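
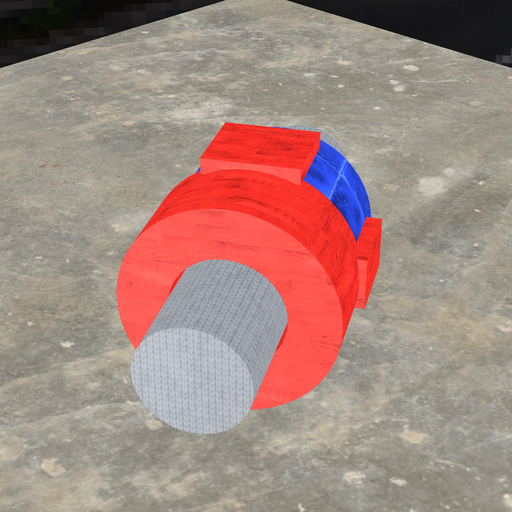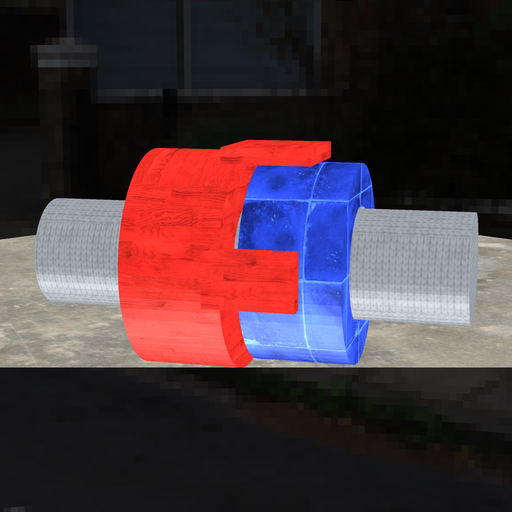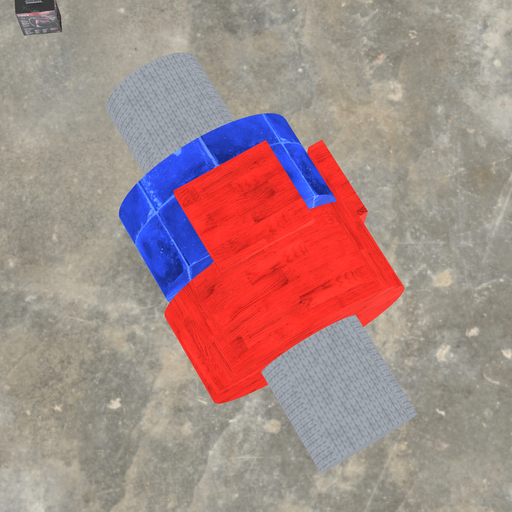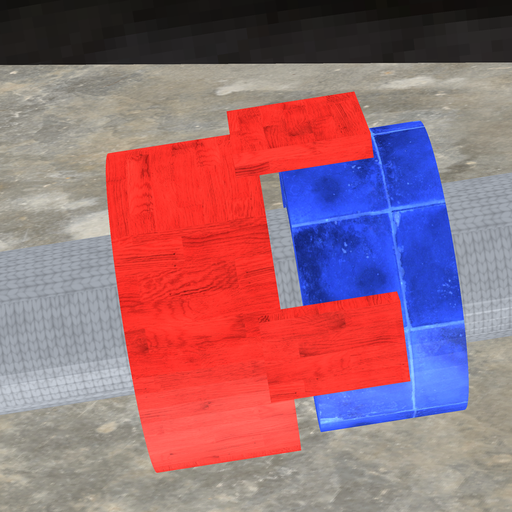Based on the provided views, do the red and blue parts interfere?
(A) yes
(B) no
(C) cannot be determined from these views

(B) no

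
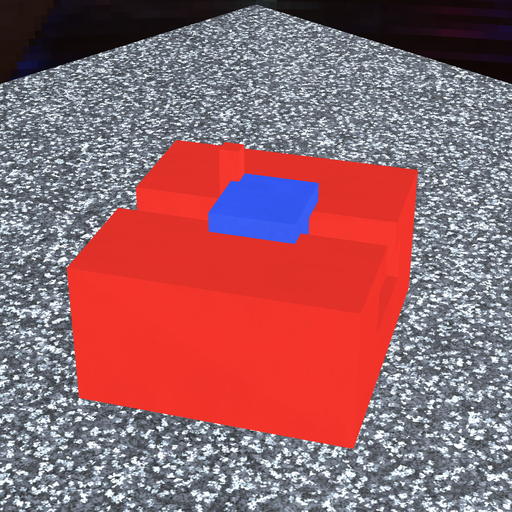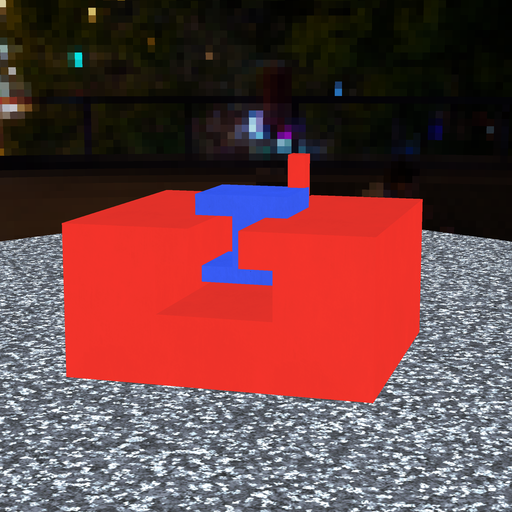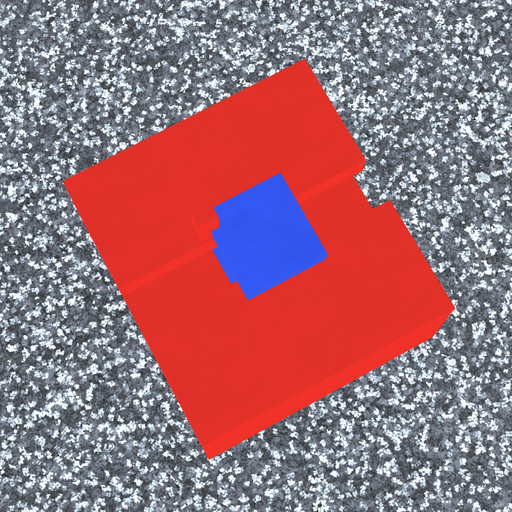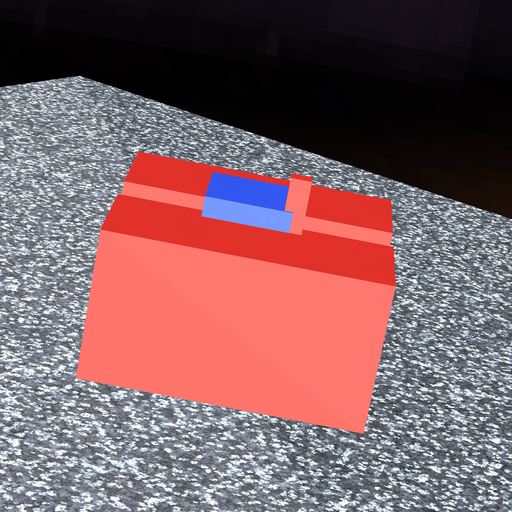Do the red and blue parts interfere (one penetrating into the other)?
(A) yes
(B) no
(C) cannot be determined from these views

(A) yes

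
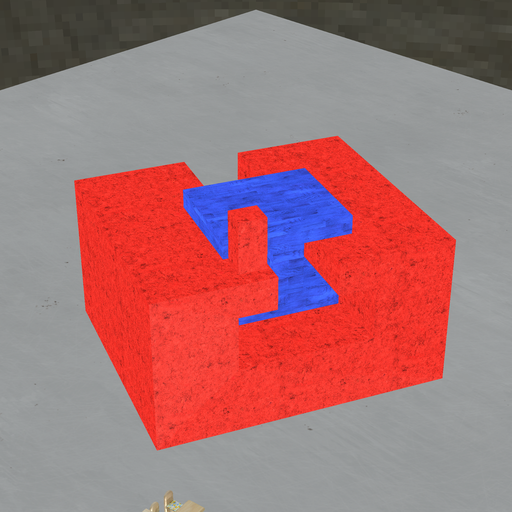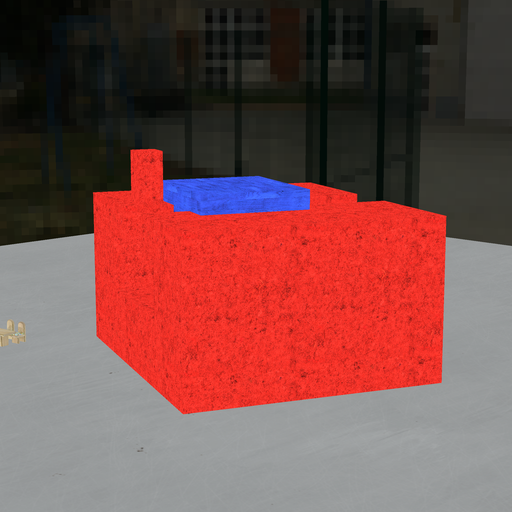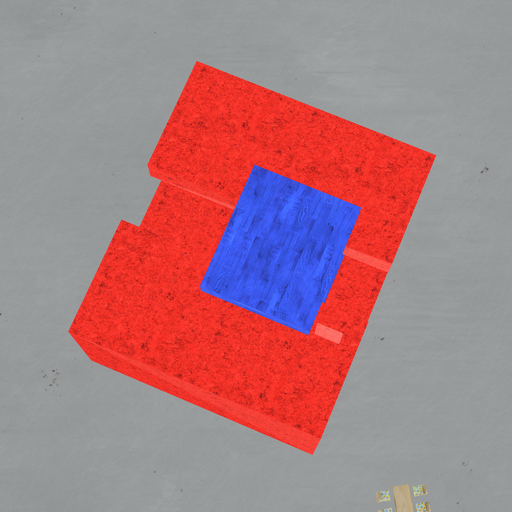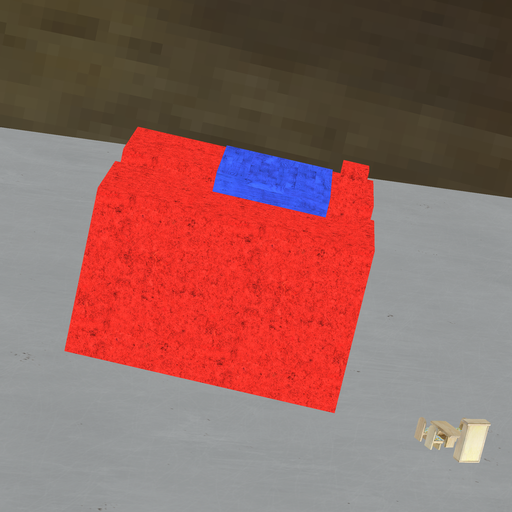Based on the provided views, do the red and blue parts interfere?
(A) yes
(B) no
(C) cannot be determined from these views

(B) no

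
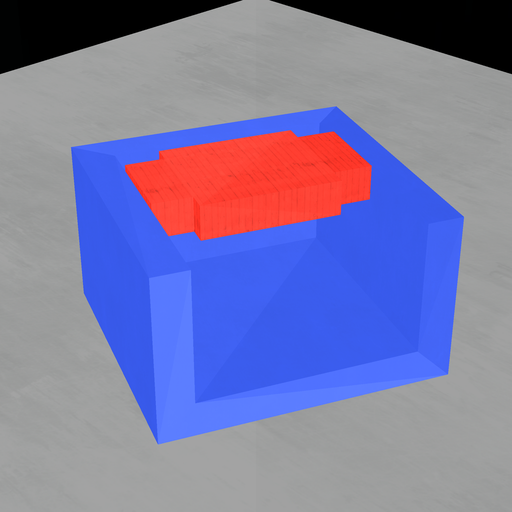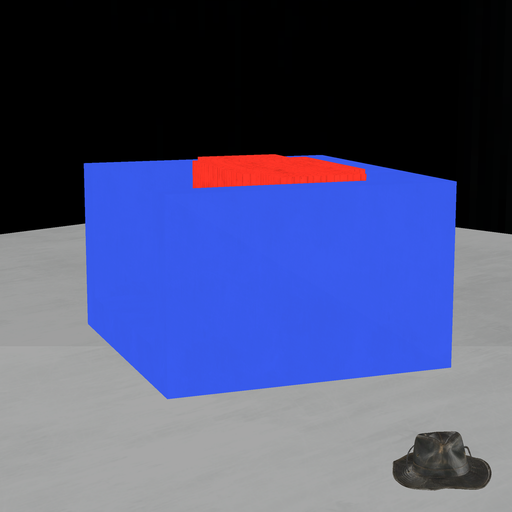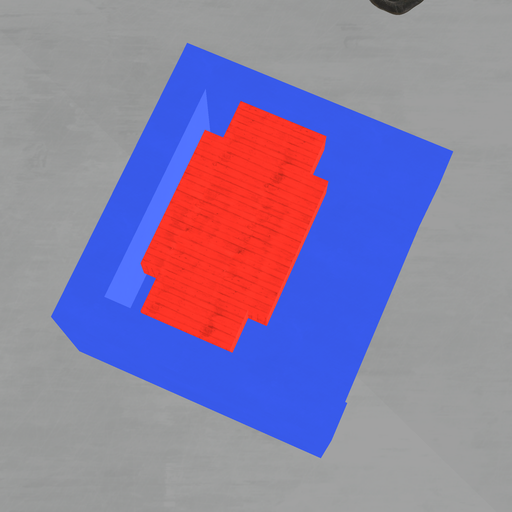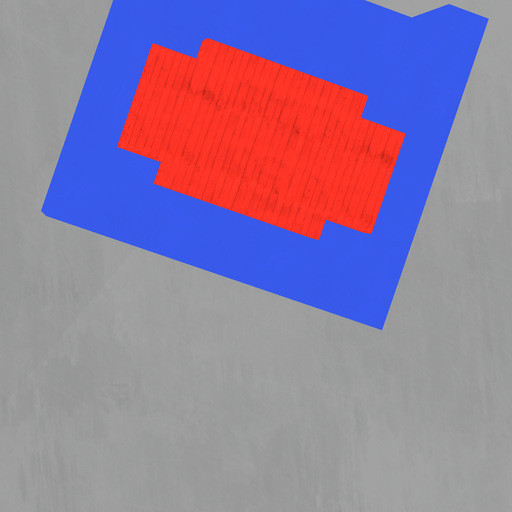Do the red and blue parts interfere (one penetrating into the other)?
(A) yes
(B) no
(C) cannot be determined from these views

(B) no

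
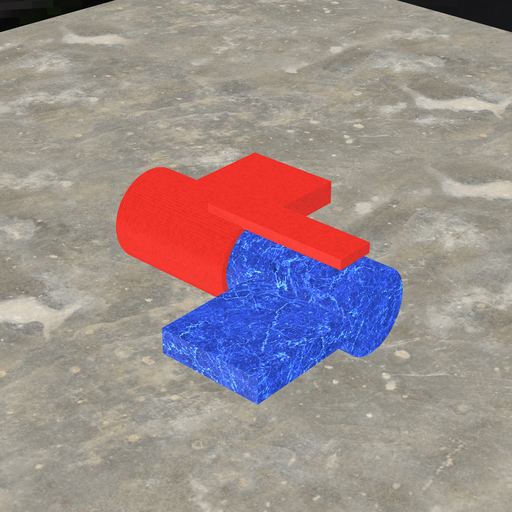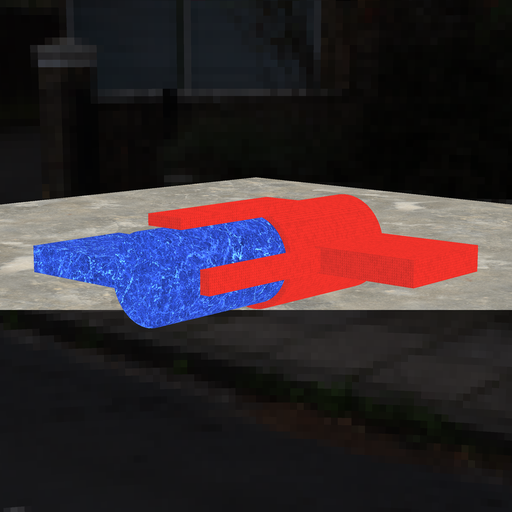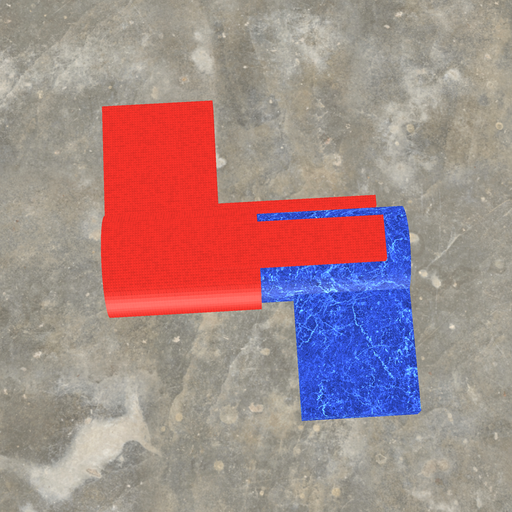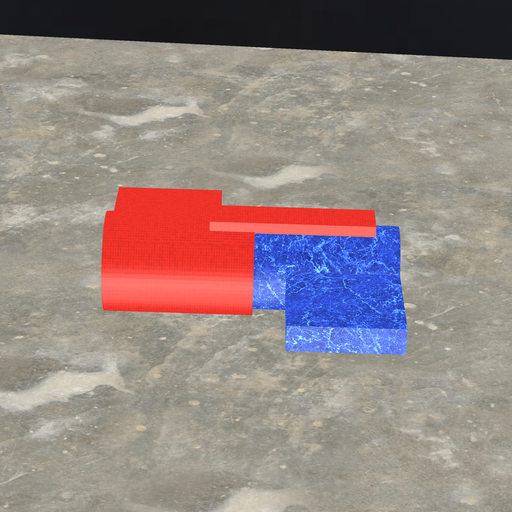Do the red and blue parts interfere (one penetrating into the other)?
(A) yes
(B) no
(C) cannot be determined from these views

(A) yes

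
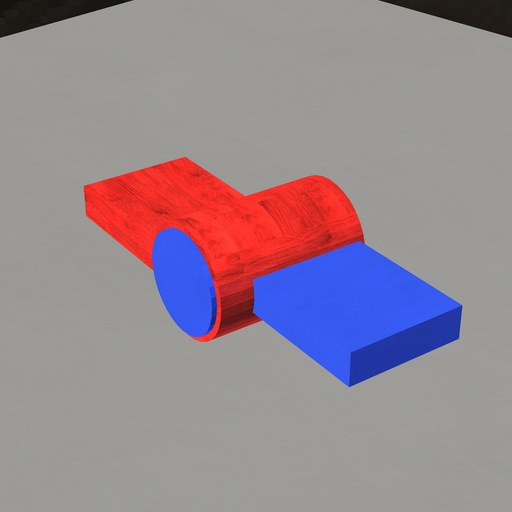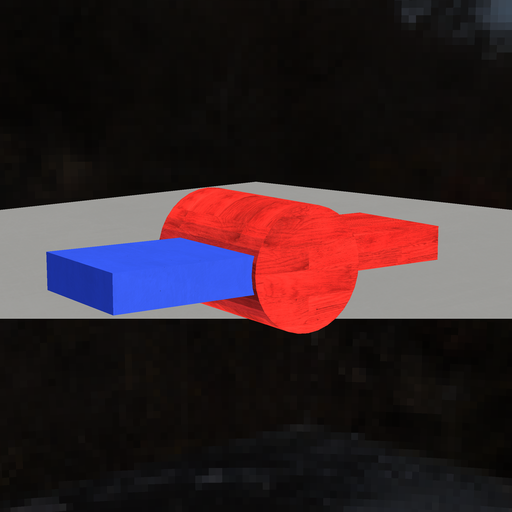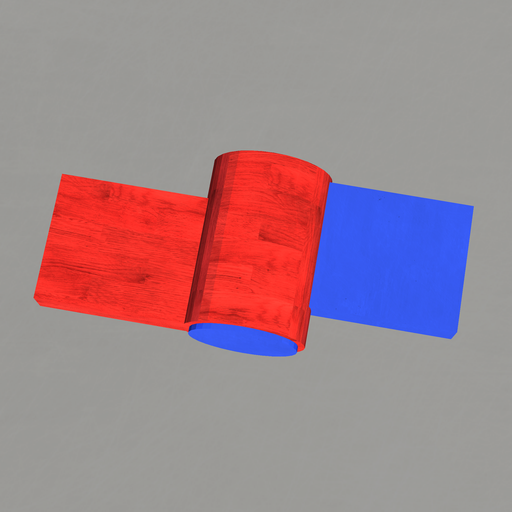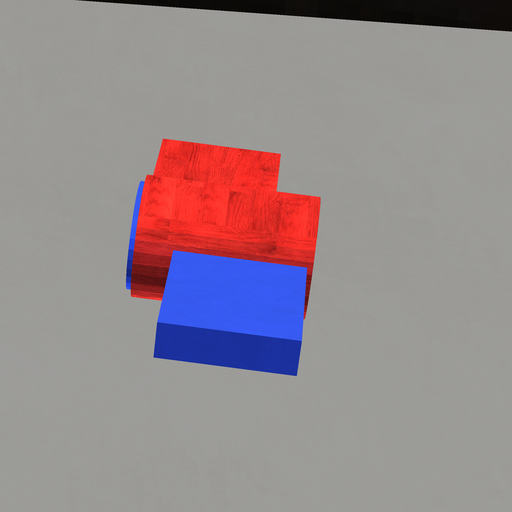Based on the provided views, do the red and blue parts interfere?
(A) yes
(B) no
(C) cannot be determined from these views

(A) yes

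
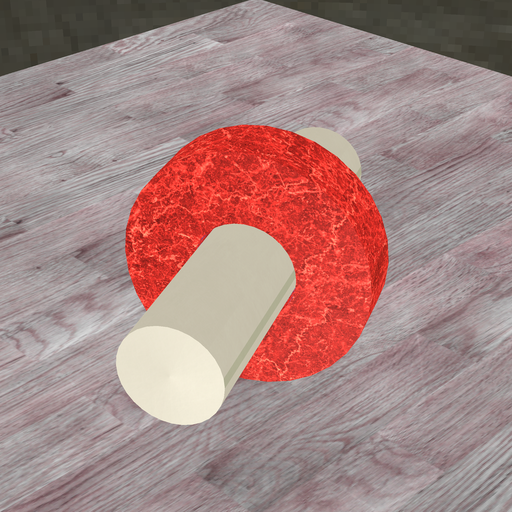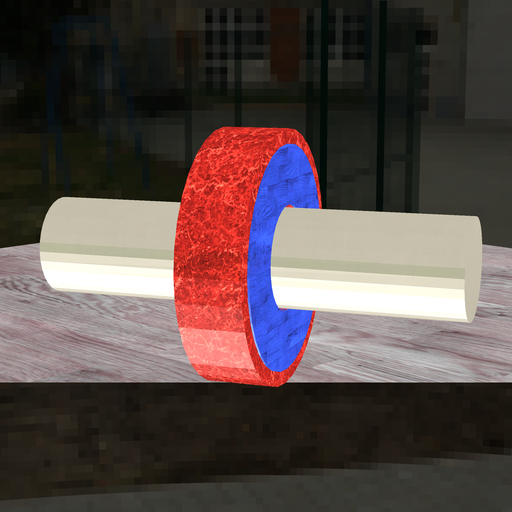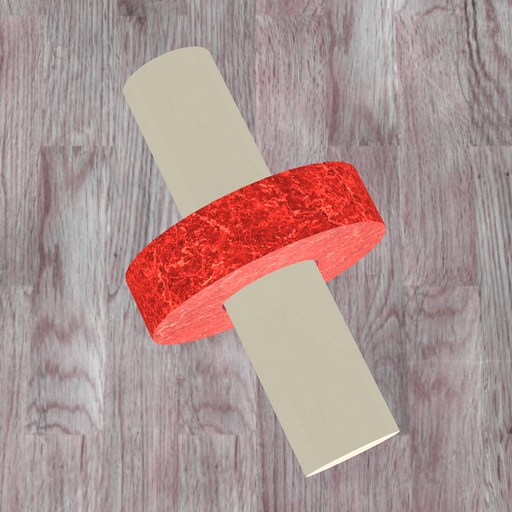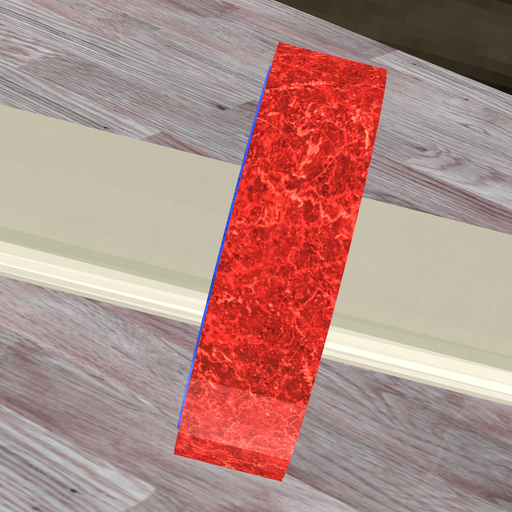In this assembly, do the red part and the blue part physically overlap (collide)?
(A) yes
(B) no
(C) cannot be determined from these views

(A) yes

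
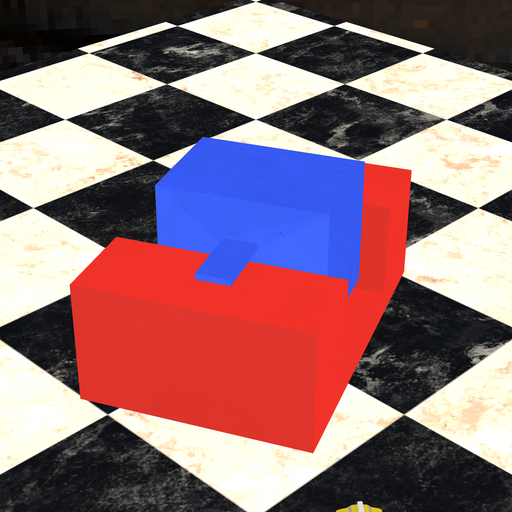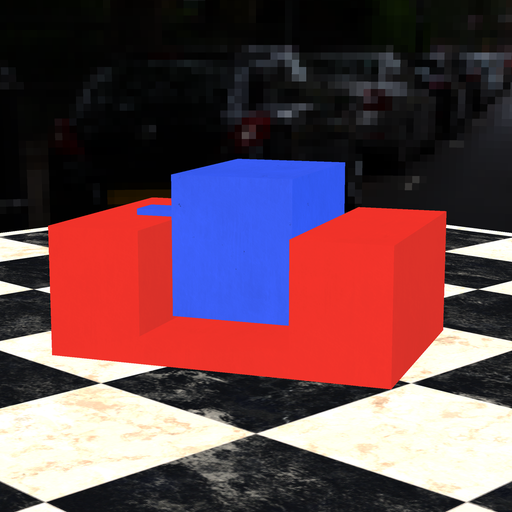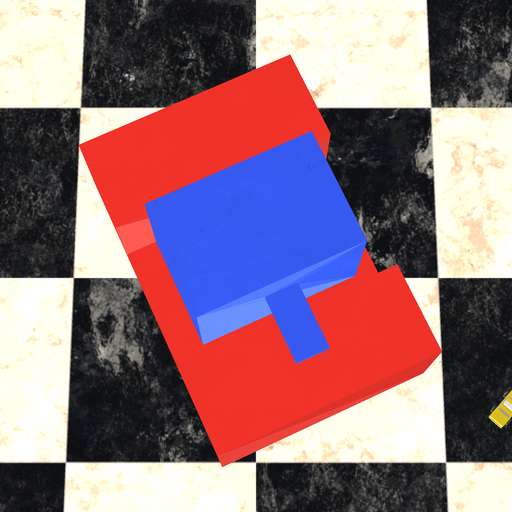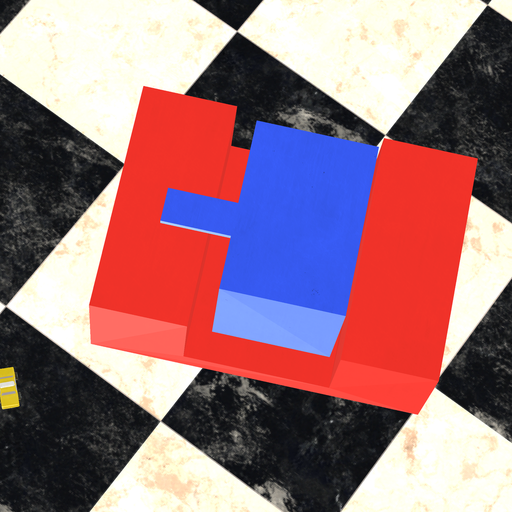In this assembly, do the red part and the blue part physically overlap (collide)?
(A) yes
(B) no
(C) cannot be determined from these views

(B) no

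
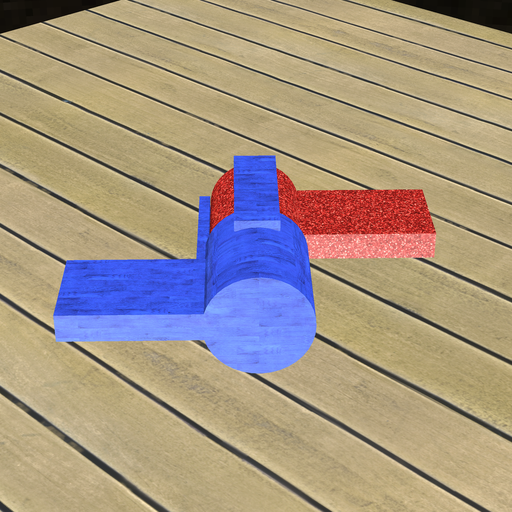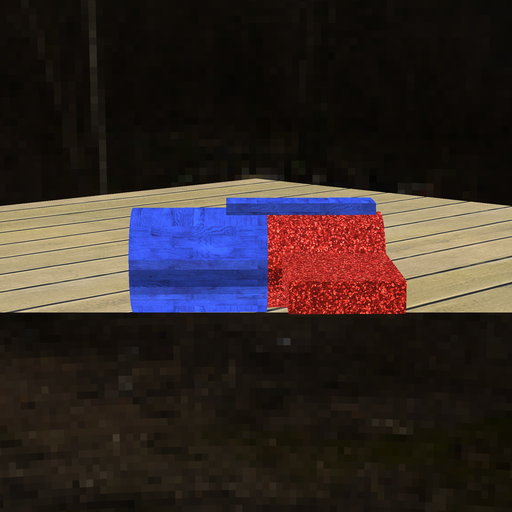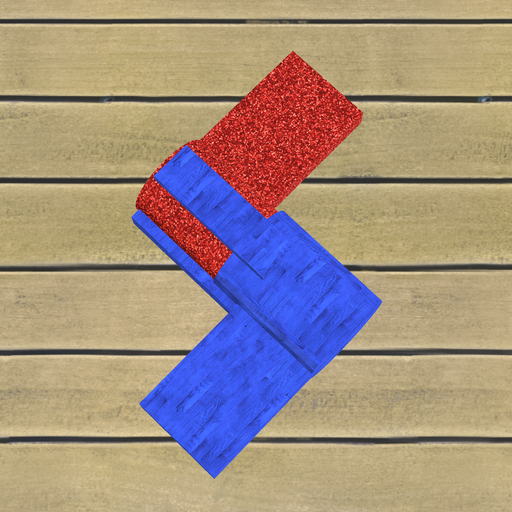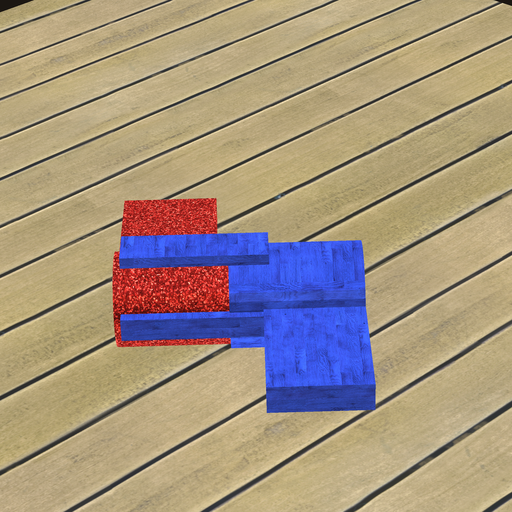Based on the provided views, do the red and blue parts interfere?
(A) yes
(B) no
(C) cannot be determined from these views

(A) yes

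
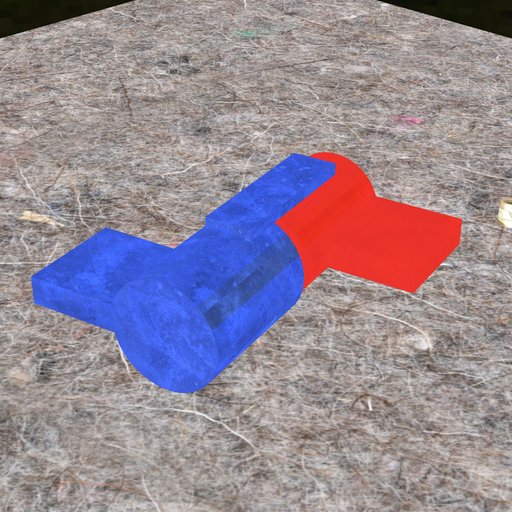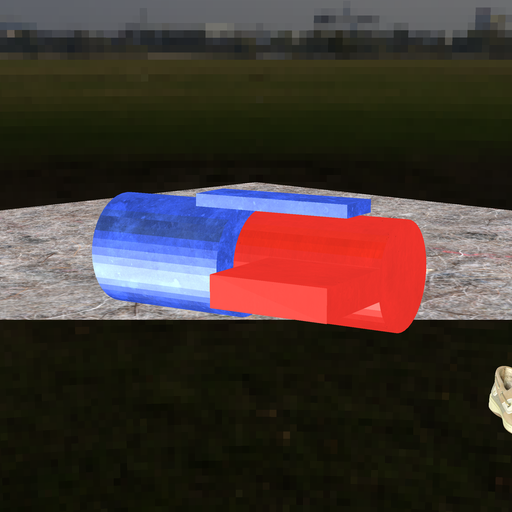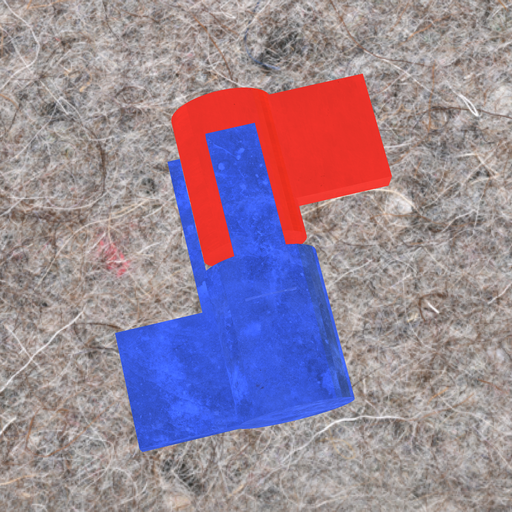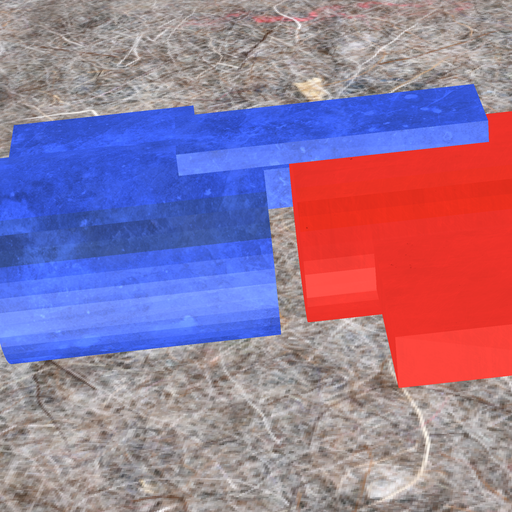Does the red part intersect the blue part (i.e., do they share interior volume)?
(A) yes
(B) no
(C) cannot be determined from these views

(B) no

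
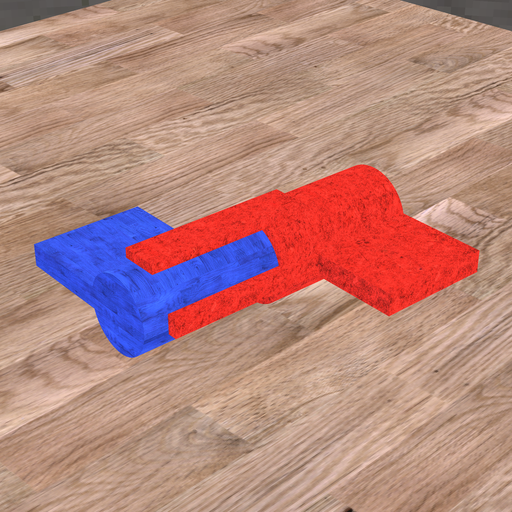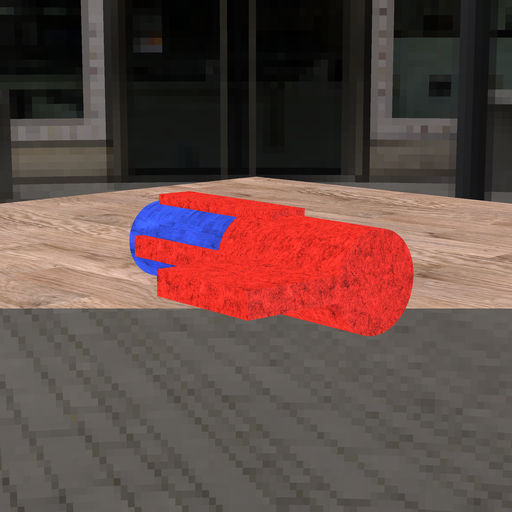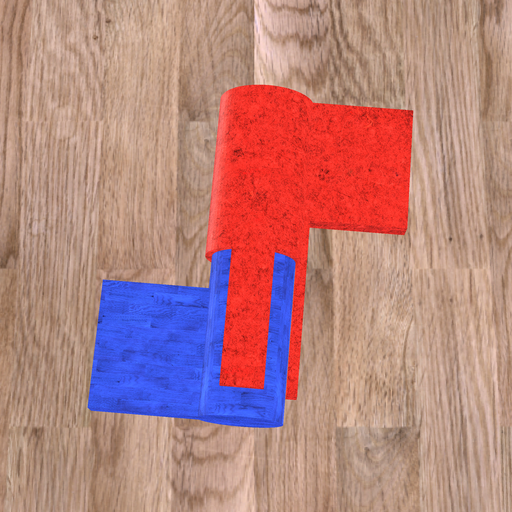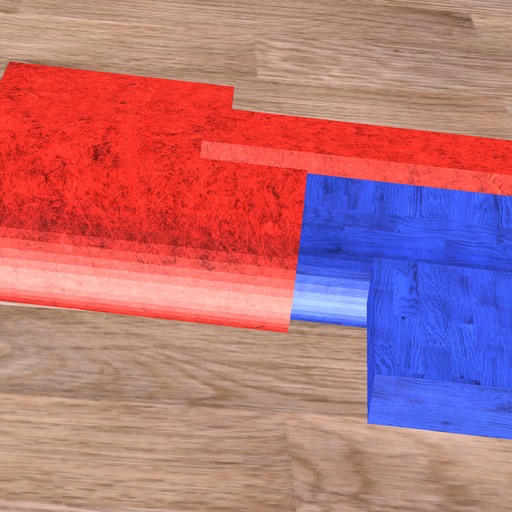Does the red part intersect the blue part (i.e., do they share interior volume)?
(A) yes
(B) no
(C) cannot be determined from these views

(A) yes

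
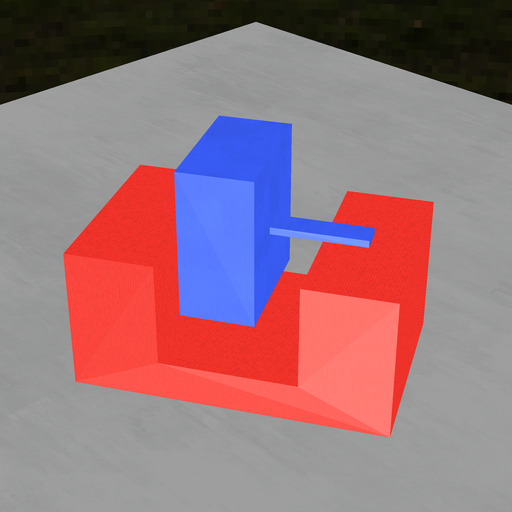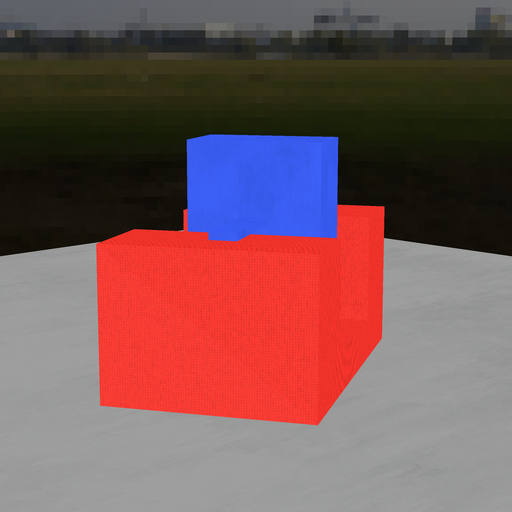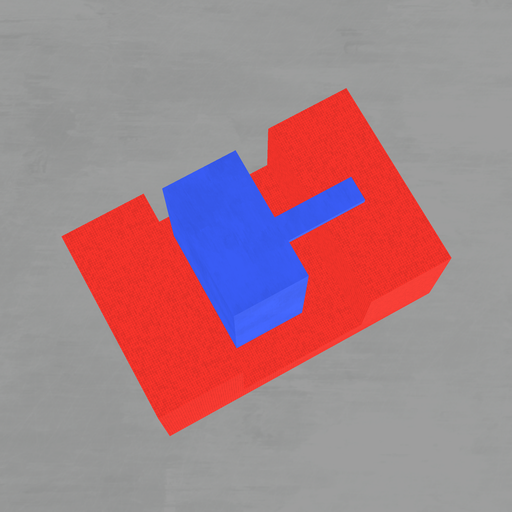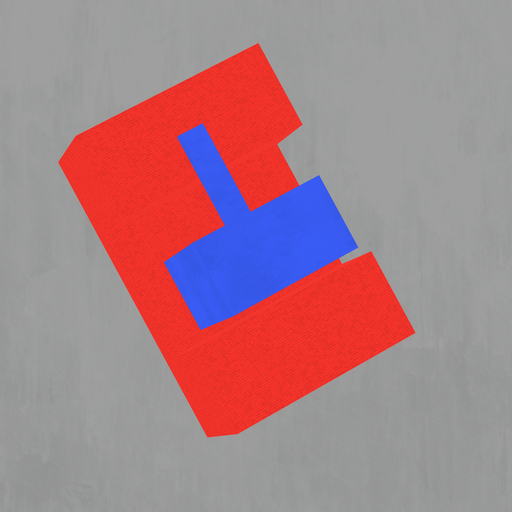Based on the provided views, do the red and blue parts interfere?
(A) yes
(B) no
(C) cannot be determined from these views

(B) no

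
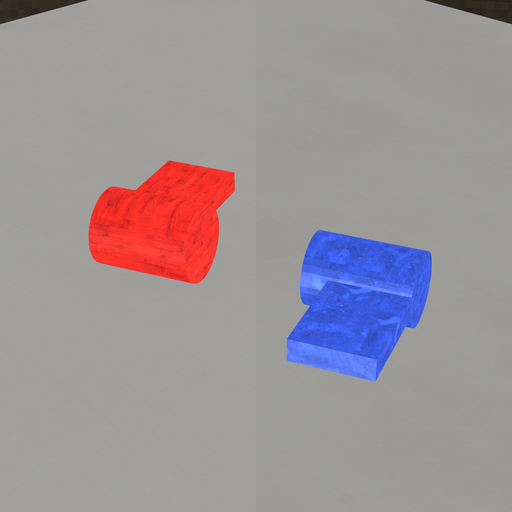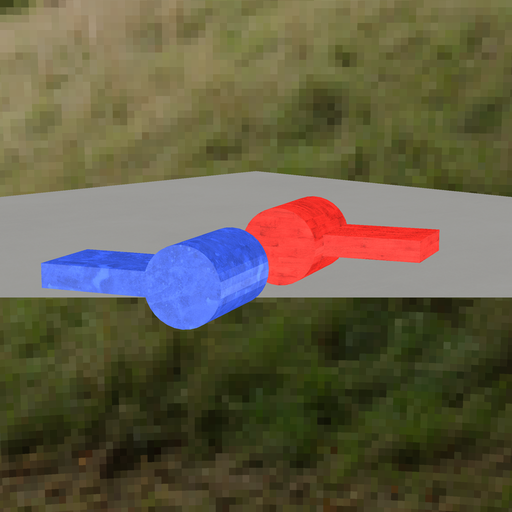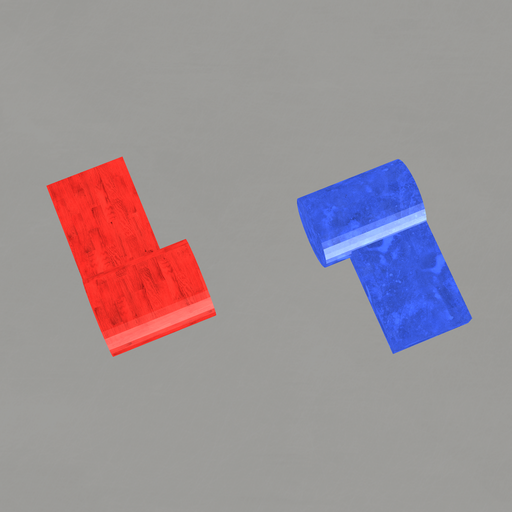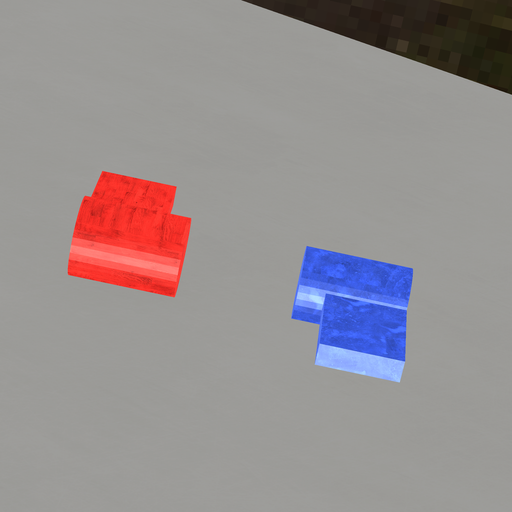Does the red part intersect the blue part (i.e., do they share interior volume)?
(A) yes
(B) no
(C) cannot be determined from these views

(B) no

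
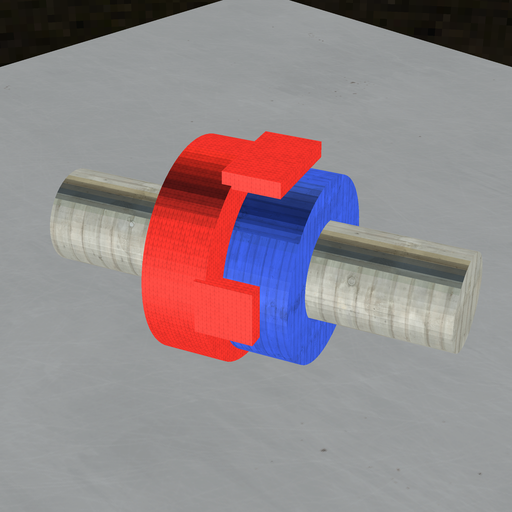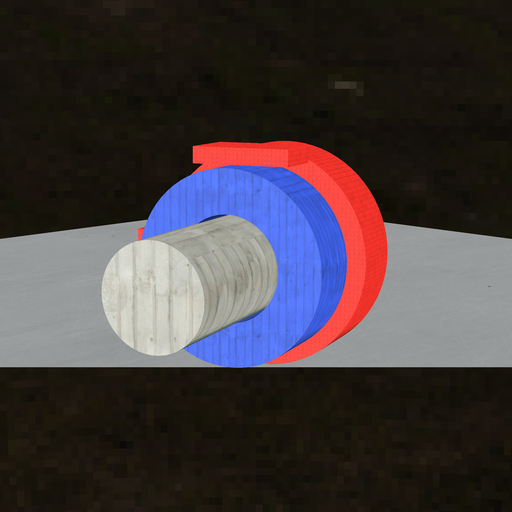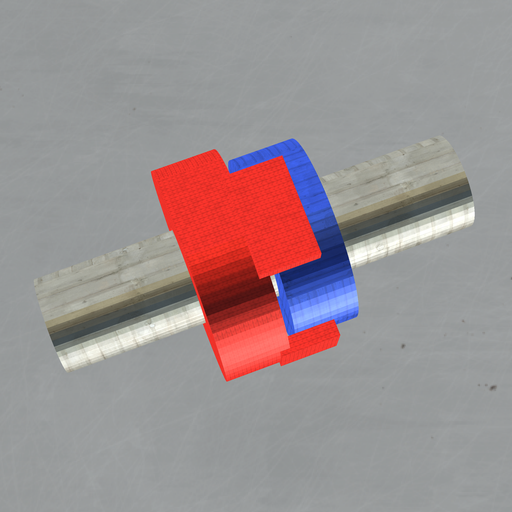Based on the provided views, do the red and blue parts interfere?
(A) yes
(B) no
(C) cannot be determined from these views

(B) no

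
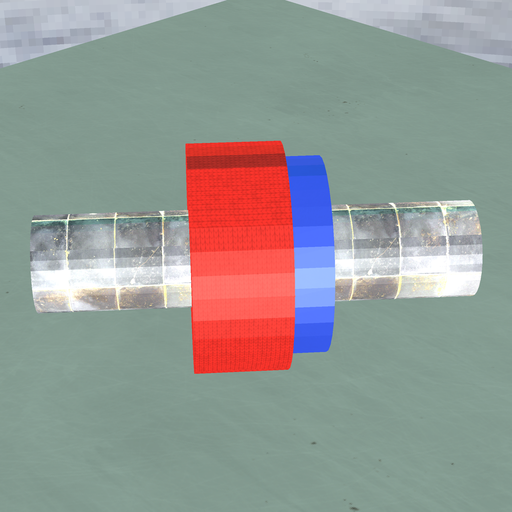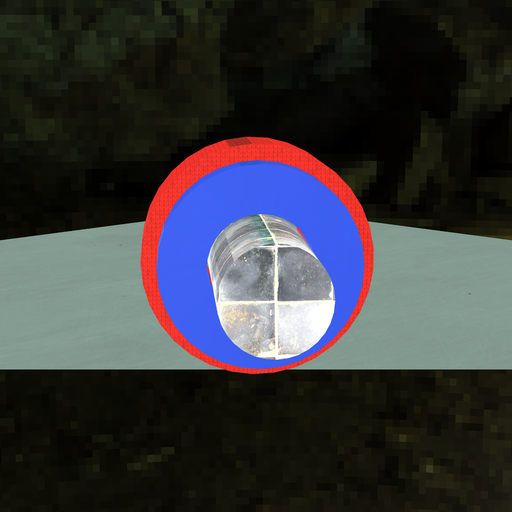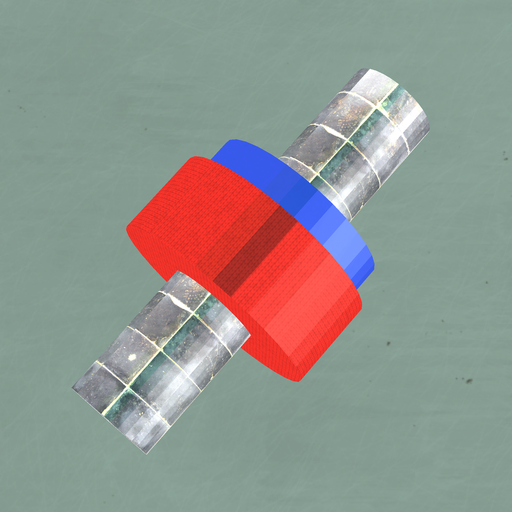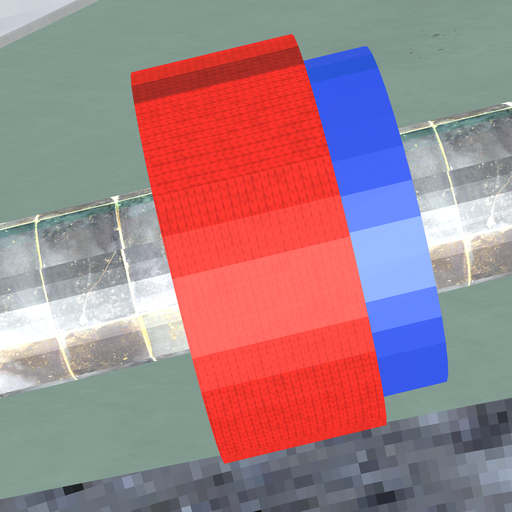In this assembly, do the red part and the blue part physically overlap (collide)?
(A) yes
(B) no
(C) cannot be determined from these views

(A) yes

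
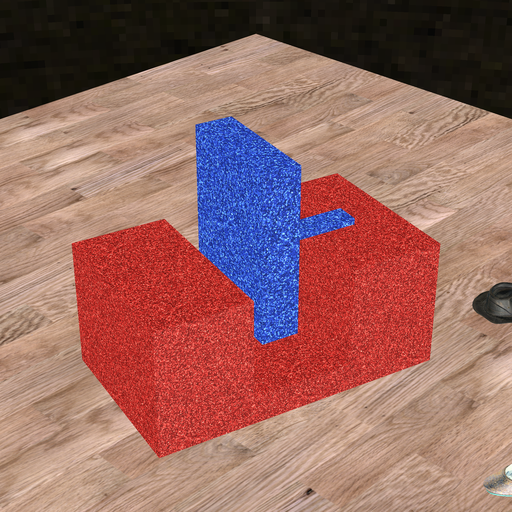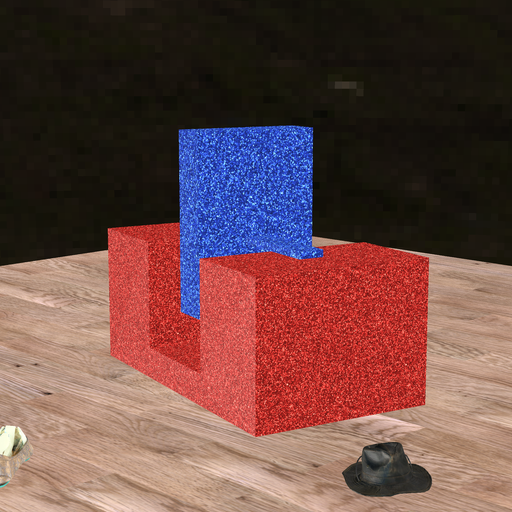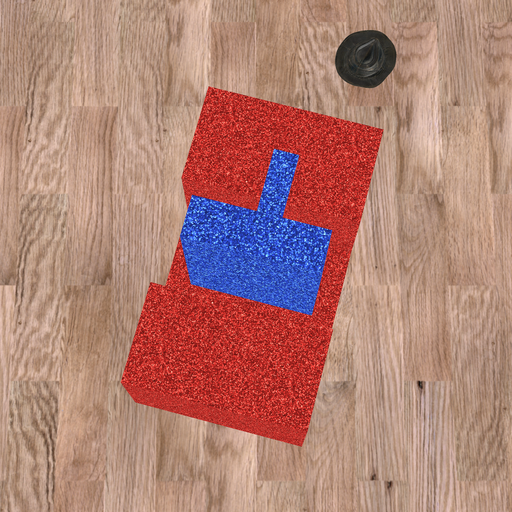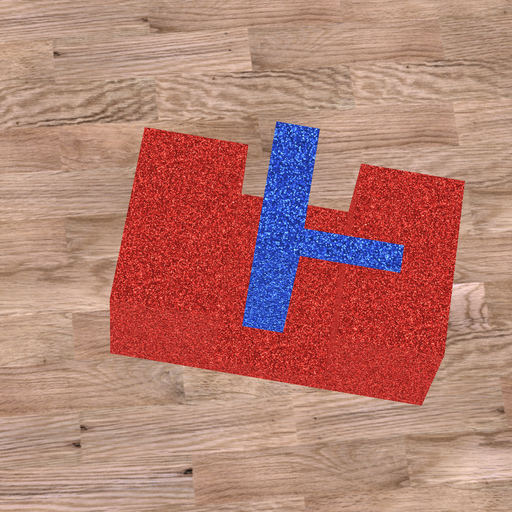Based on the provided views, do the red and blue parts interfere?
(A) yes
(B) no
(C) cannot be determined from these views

(B) no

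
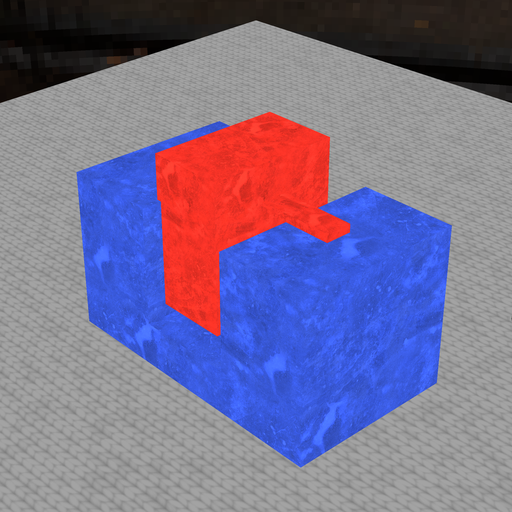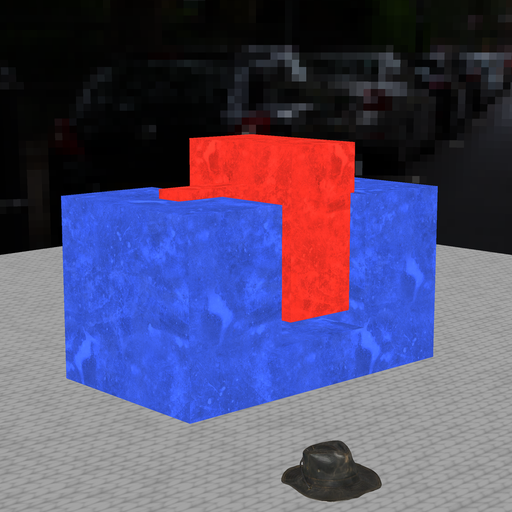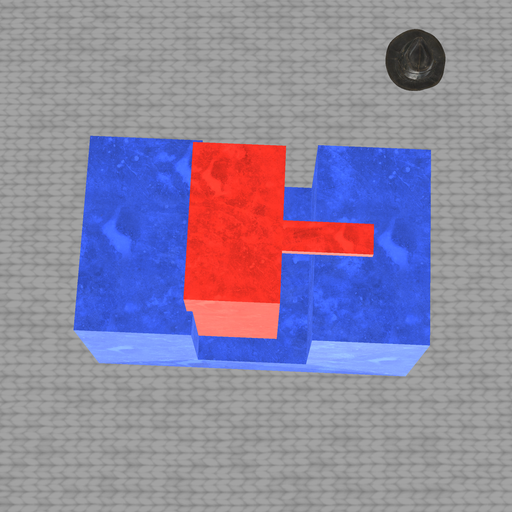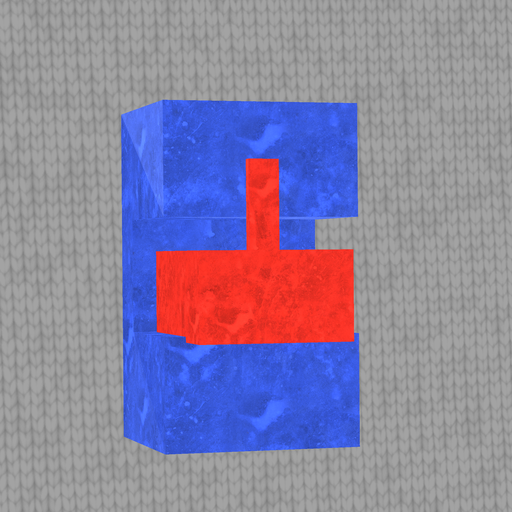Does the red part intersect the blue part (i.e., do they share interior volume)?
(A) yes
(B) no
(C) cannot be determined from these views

(A) yes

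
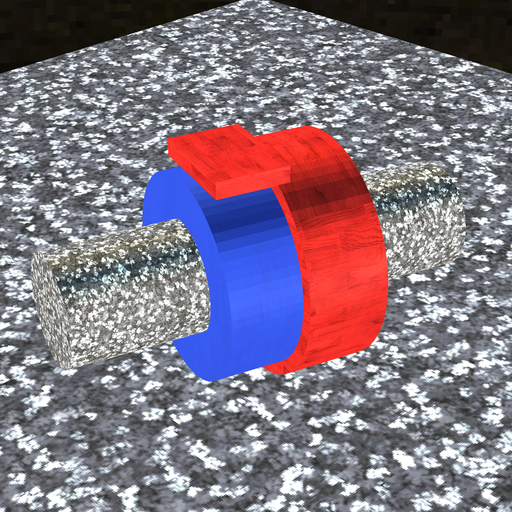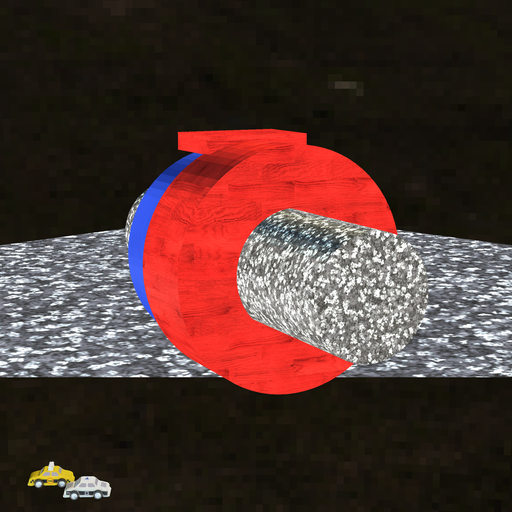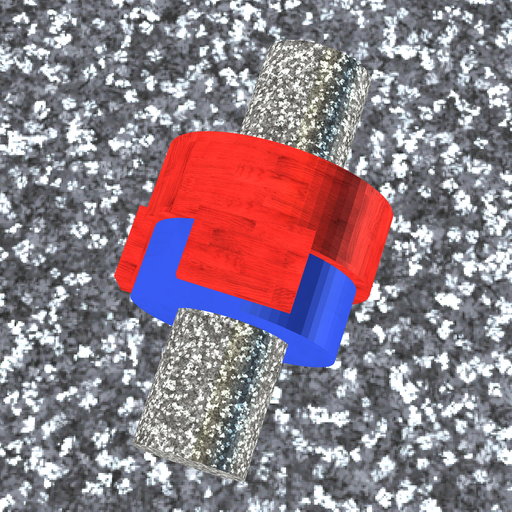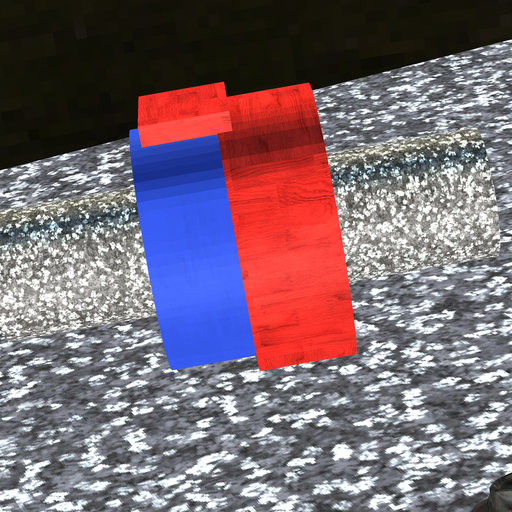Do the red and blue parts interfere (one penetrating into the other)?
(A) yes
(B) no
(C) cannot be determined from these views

(A) yes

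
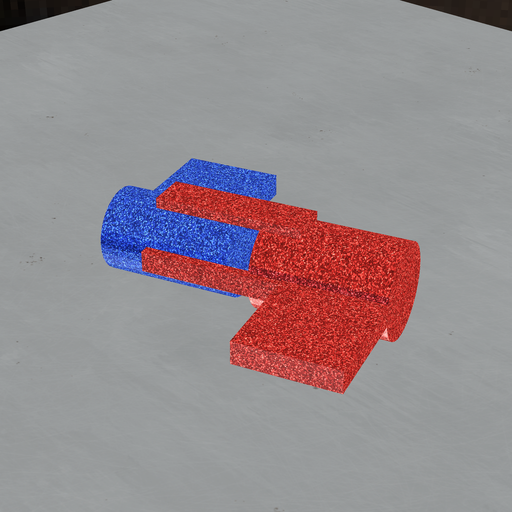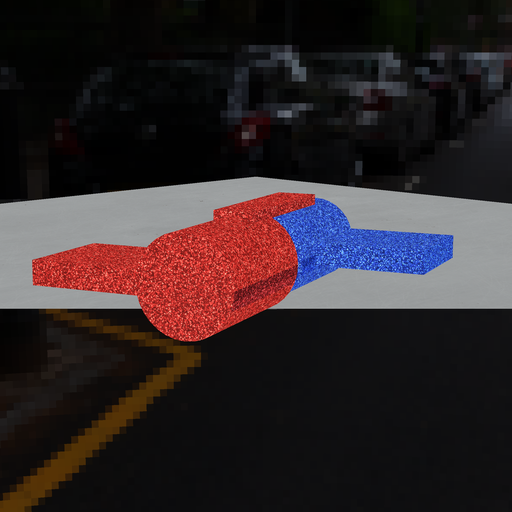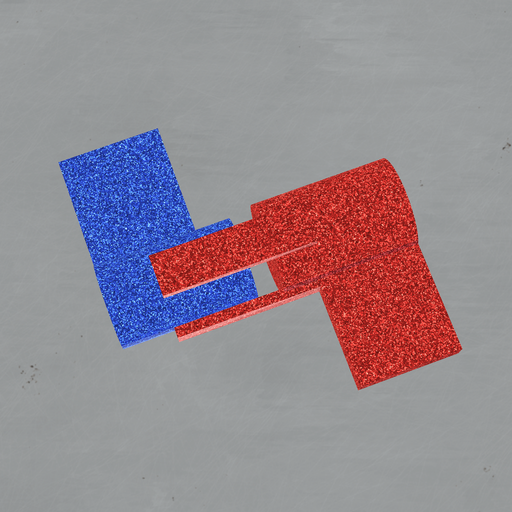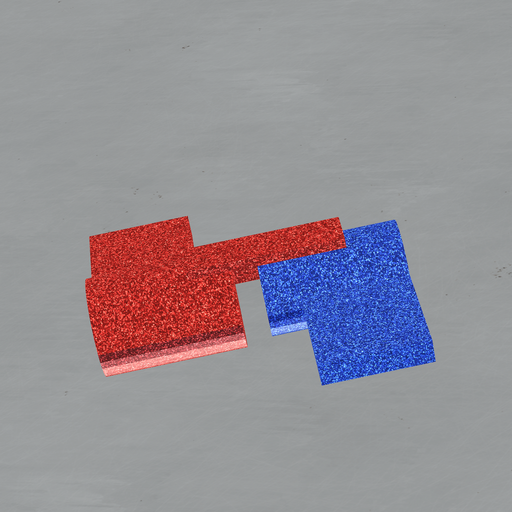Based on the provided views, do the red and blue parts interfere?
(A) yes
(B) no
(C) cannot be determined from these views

(B) no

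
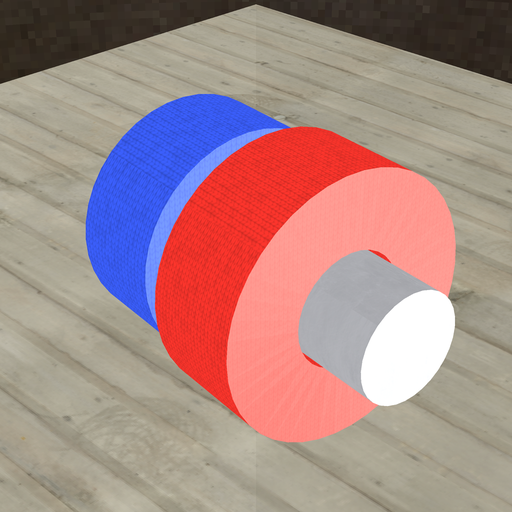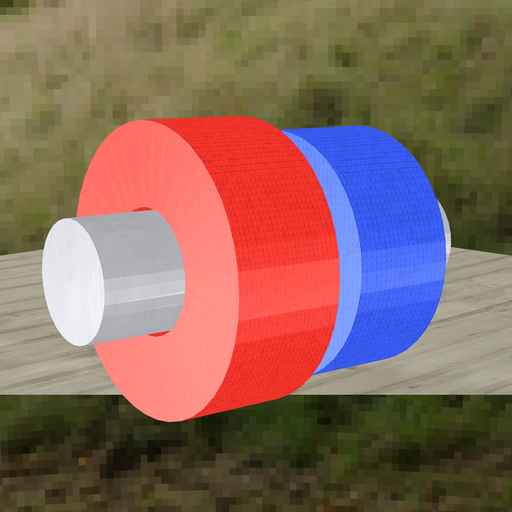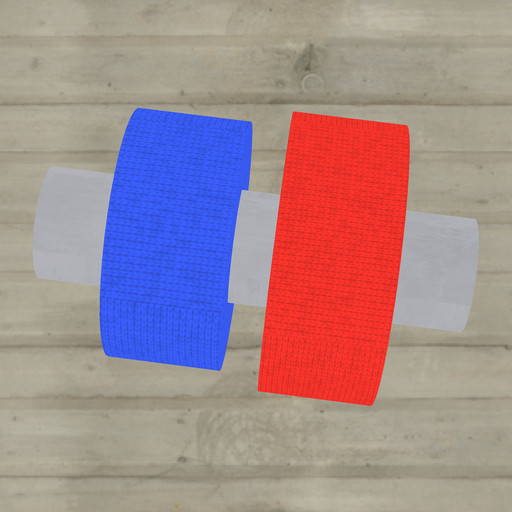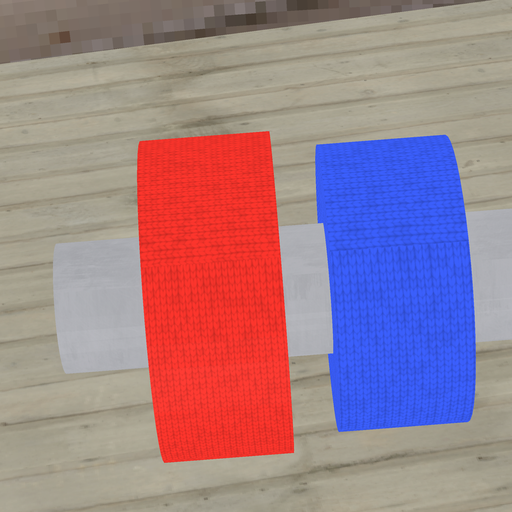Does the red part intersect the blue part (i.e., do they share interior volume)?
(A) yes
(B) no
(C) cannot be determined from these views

(B) no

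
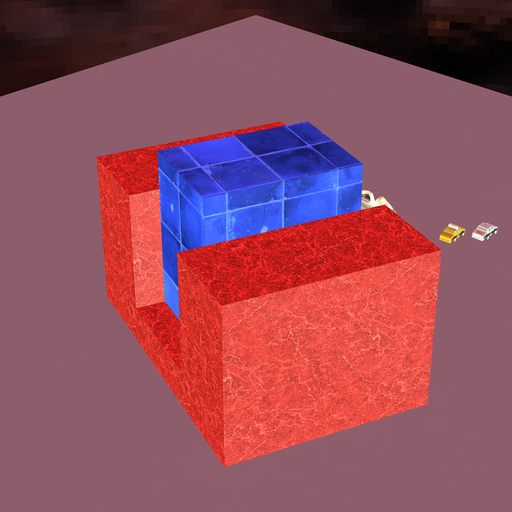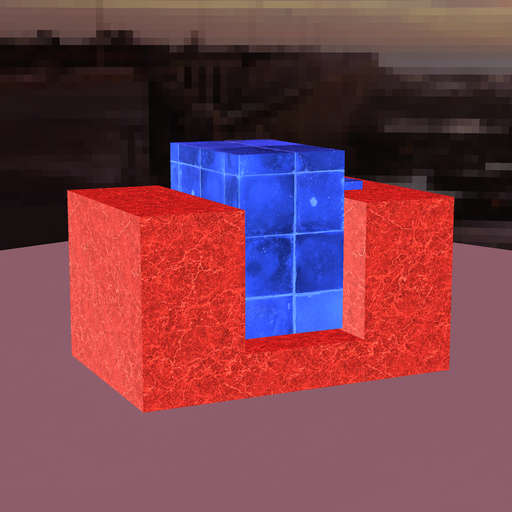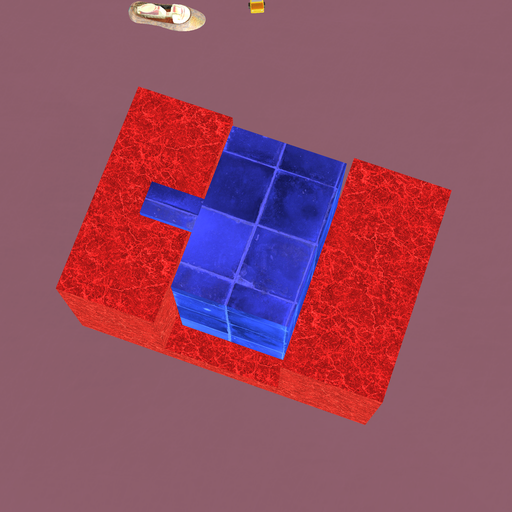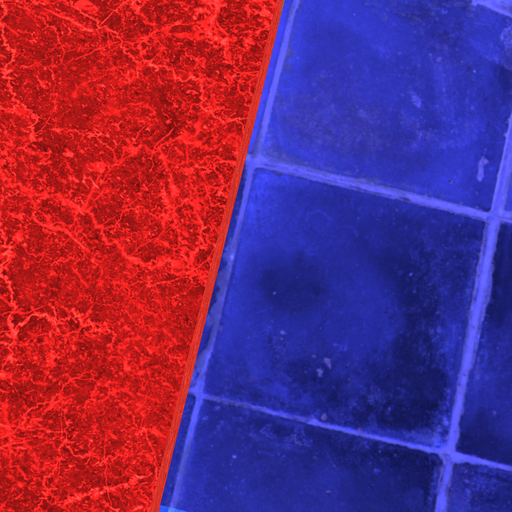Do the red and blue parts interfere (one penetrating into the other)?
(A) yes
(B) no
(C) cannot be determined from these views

(B) no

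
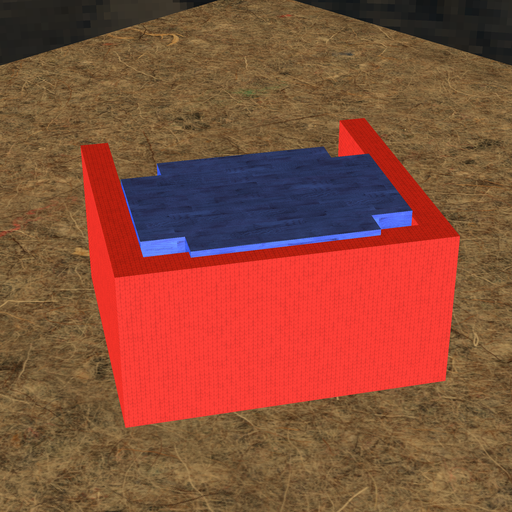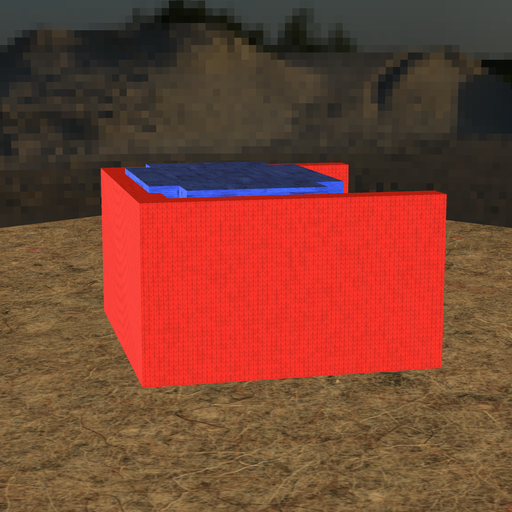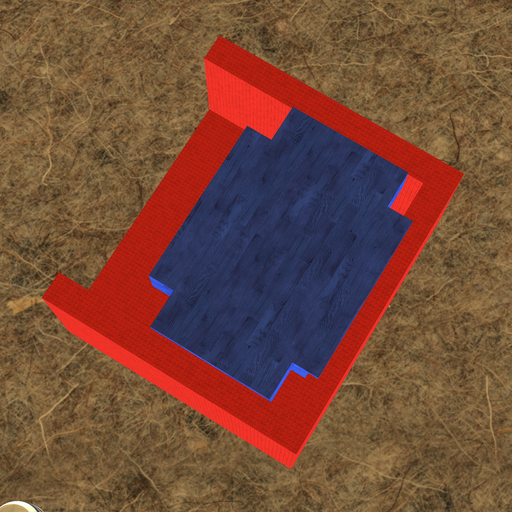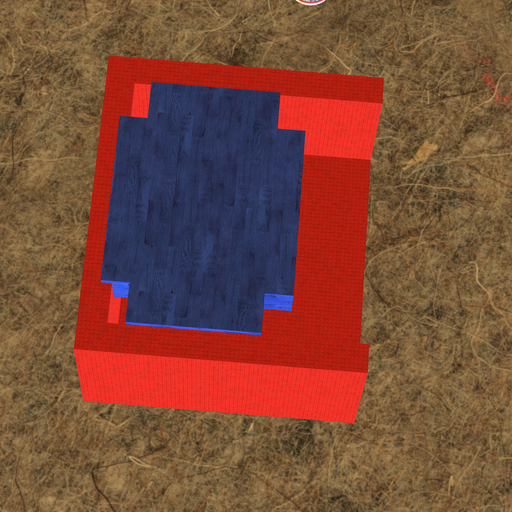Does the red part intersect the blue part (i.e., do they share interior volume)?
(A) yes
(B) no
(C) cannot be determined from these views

(A) yes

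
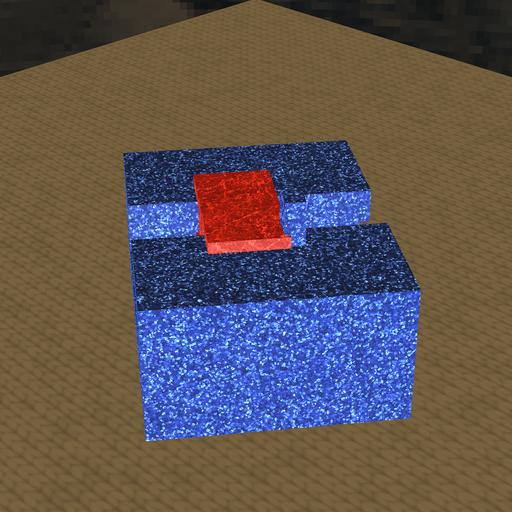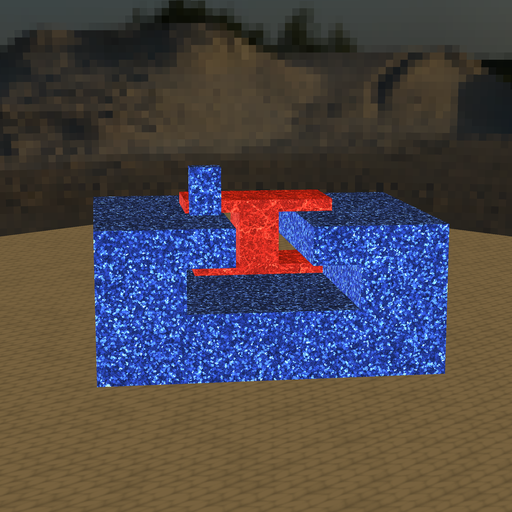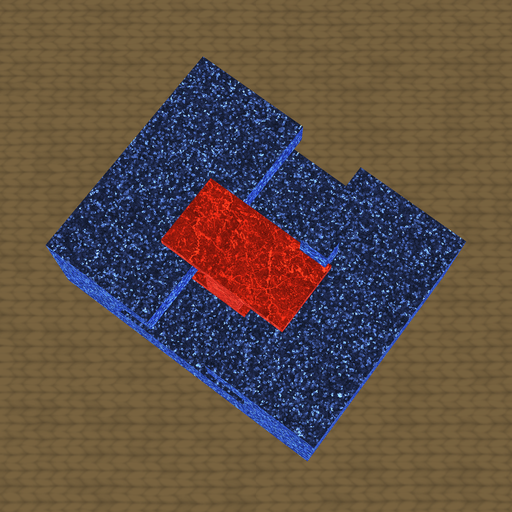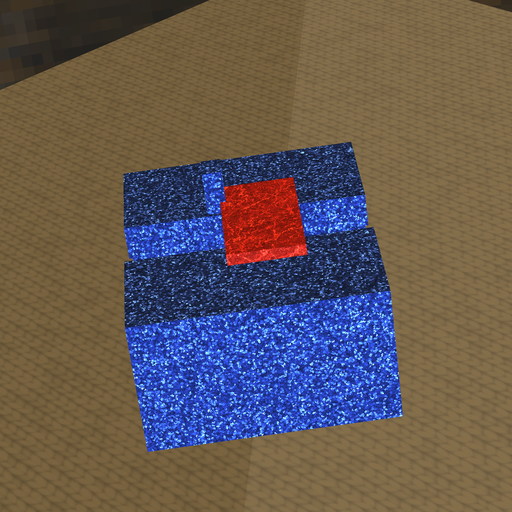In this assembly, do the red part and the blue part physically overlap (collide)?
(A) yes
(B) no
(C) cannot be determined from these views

(A) yes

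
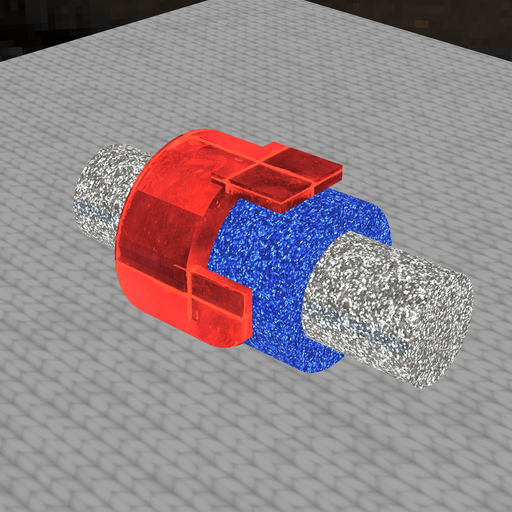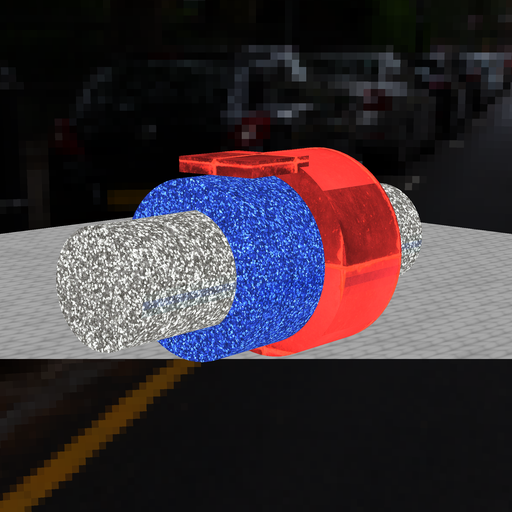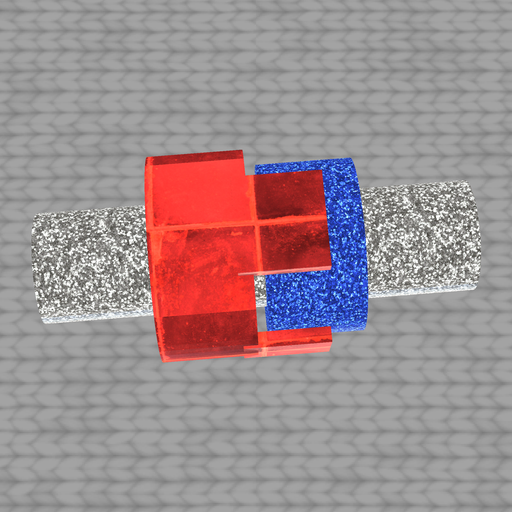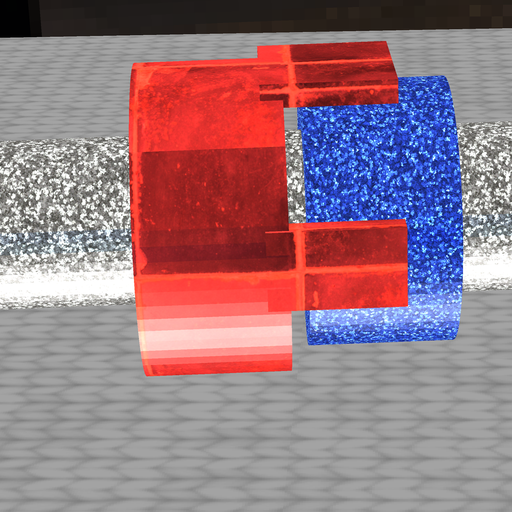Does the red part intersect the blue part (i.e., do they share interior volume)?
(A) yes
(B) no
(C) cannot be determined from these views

(B) no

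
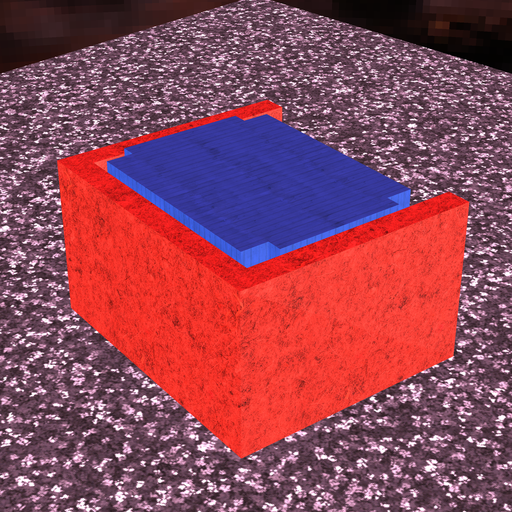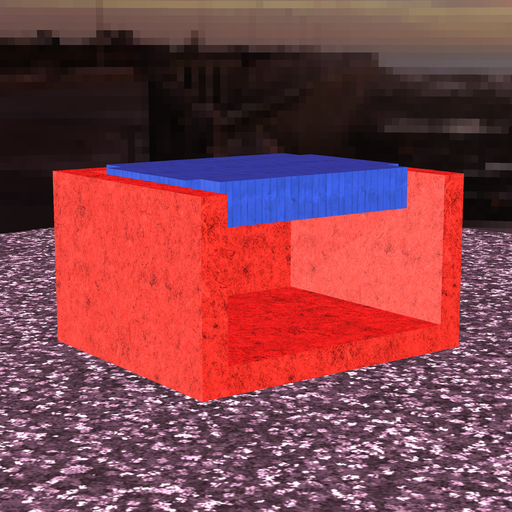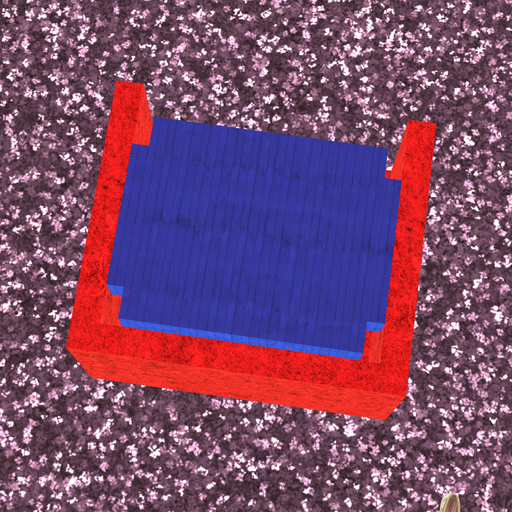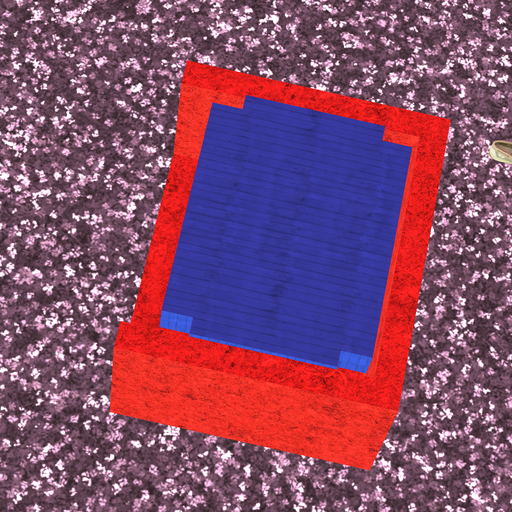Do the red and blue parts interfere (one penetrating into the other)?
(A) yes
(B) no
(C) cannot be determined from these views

(B) no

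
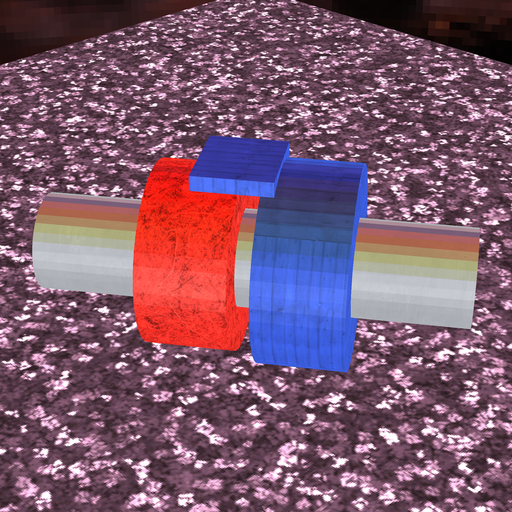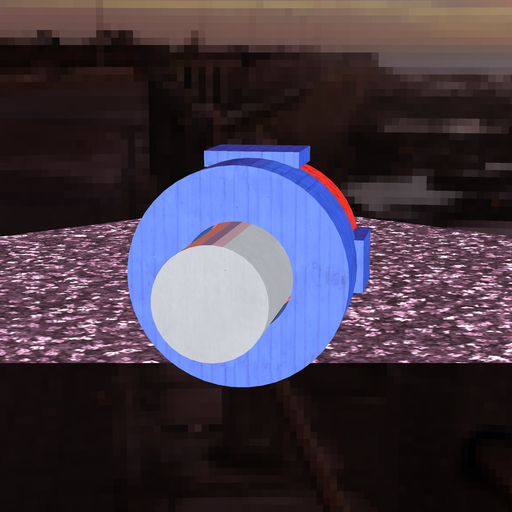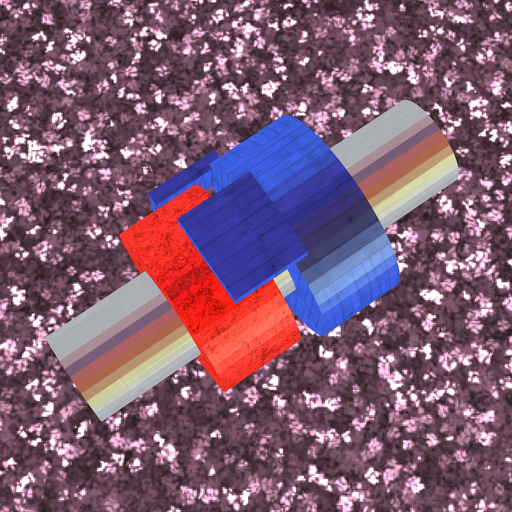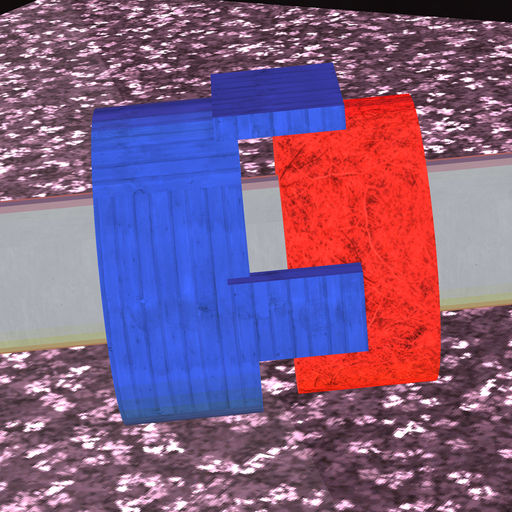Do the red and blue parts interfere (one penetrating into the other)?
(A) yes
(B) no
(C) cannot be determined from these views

(B) no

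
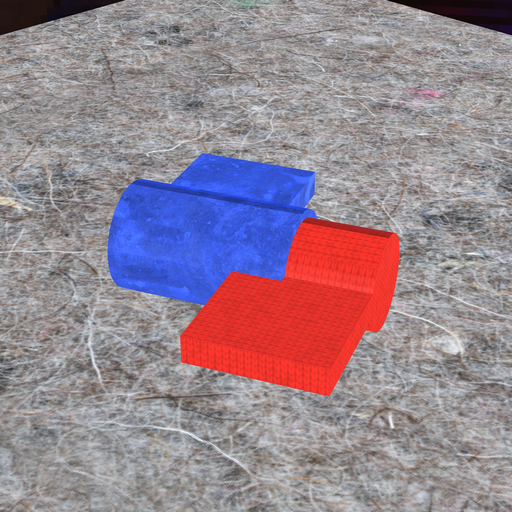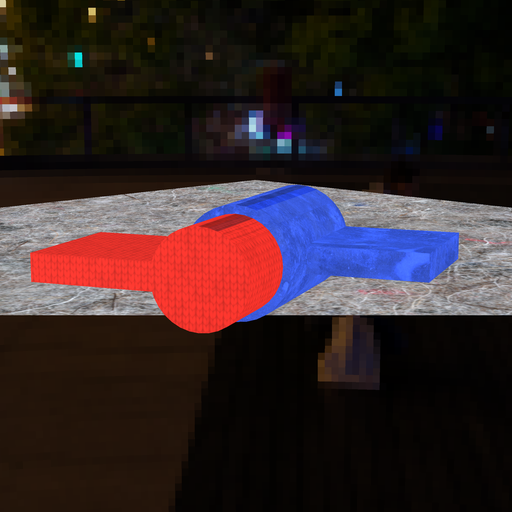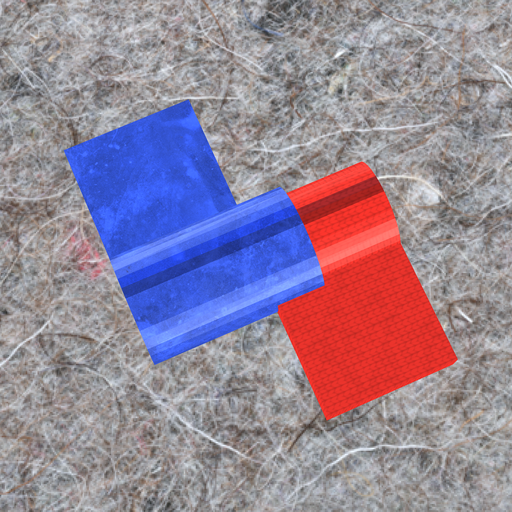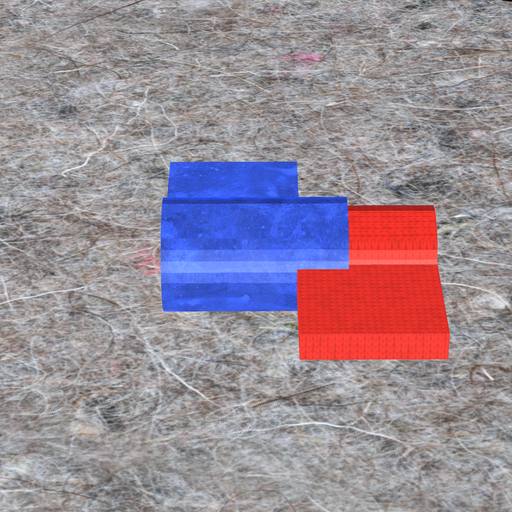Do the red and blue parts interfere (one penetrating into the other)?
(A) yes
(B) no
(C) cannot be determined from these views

(A) yes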